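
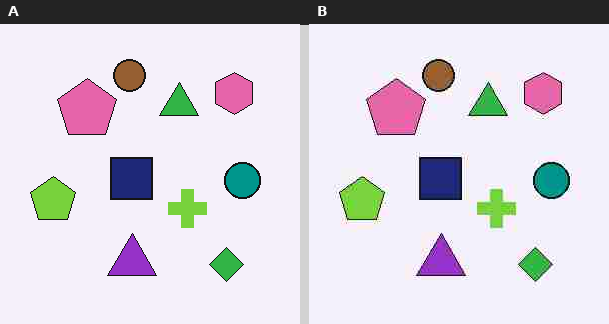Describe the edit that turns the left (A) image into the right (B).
Heavily JPEG-compressed with obvious blocking artifacts.

Blocky 8×8 compression artifacts appear around shape edges and the flat background shows ringing — characteristic JPEG degradation.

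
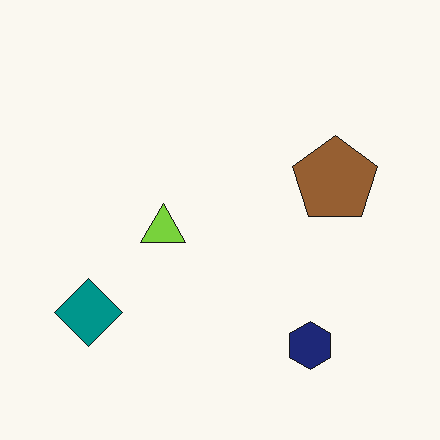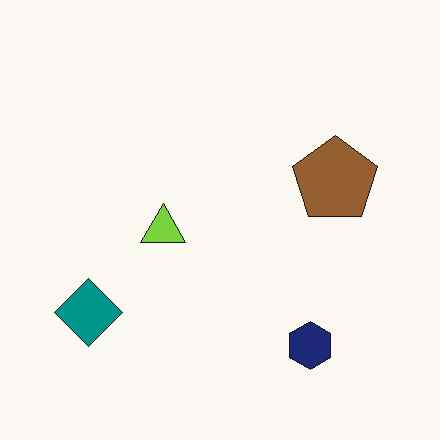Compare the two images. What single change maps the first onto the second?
The second image is the first JPEG-compressed with visible artifacts.

Blocky 8×8 compression artifacts appear around shape edges and the flat background shows ringing — characteristic JPEG degradation.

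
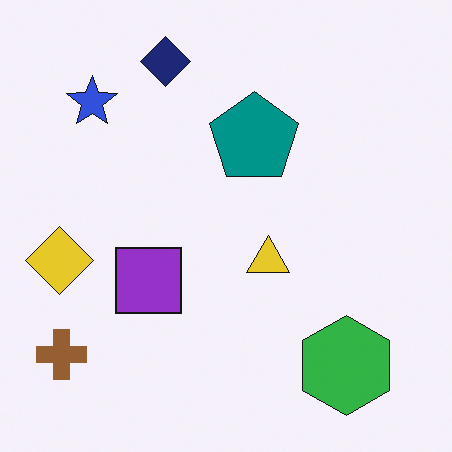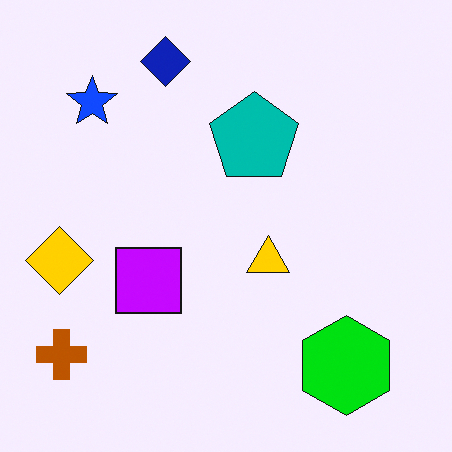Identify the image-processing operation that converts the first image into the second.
It was made much more vivid (saturation change).

All colors are more vivid — a global saturation change.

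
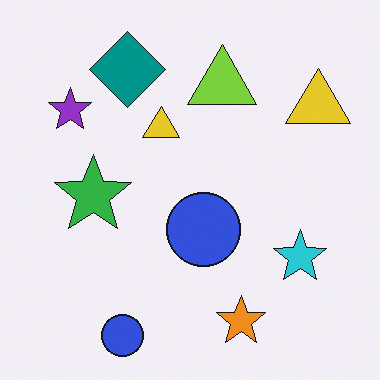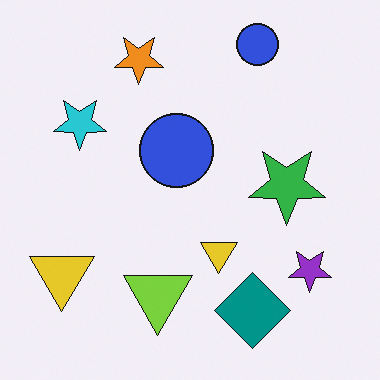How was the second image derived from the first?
The transformation is: rotated 180°.

The purple star sits in the top-left of the first image and the bottom-right of the second — consistent with a whole-image 180° rotation.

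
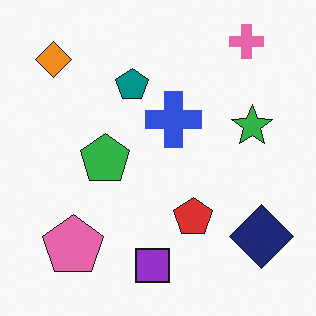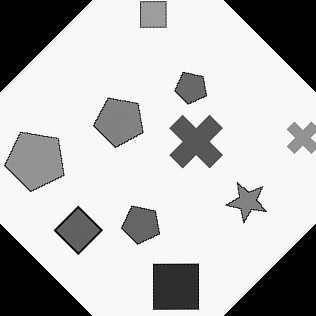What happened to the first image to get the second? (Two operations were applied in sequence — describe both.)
The transformation is: converted to grayscale, then rotated clockwise by a large amount — several tens of degrees.

All color is removed — every shape is now a shade of grey. Every shape is tilted by the same angle and the image corners show triangular fill wedges — a whole-image rotation by a non-right angle.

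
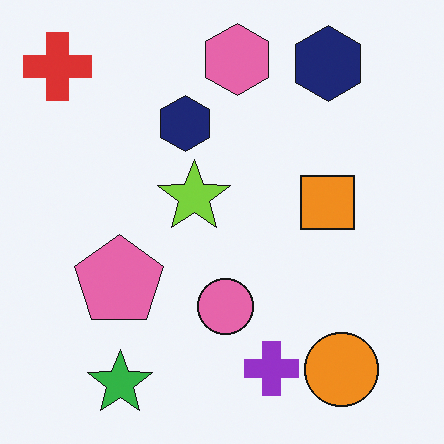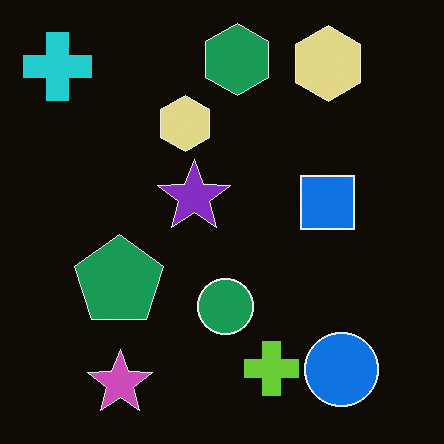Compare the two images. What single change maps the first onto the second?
This is the original image color-inverted (negative).

The light background has become dark and every shape's color is its complement — a photographic negative.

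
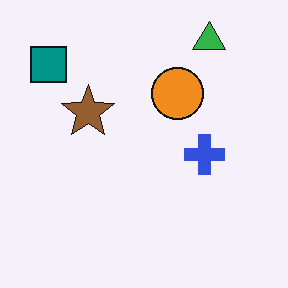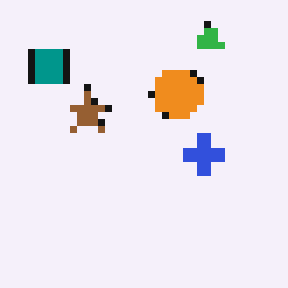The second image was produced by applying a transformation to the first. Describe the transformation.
The second image is the first moderately pixelated.

Shapes are reduced to large square blocks; fine edges and outlines are lost — a downscale-then-upscale (mosaic) effect.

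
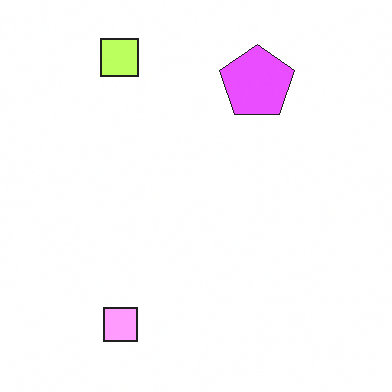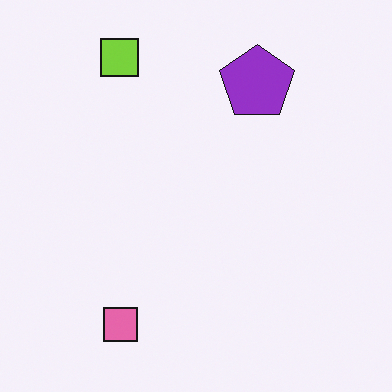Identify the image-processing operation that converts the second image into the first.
It was brightened a lot.

Every pixel — background and shapes alike — is uniformly brightened.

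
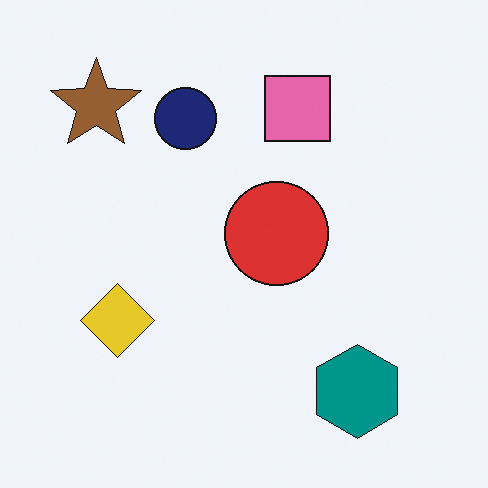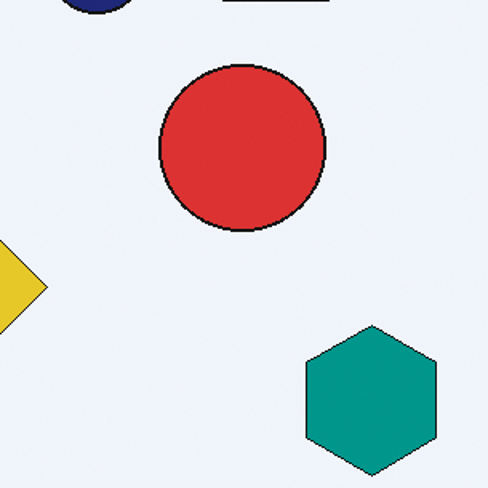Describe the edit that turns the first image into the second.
The image was cropped slightly and scaled back up.

The visible shapes are larger and the field of view is narrower; shapes near the original edges may be partly or wholly outside the frame — a crop-and-rescale.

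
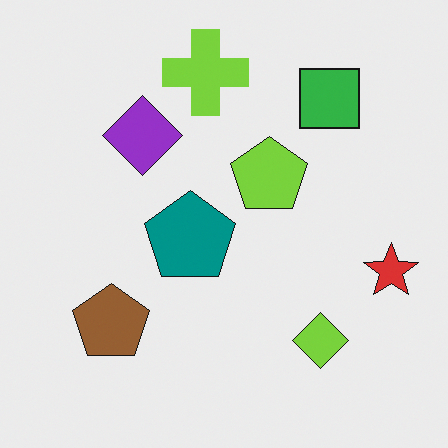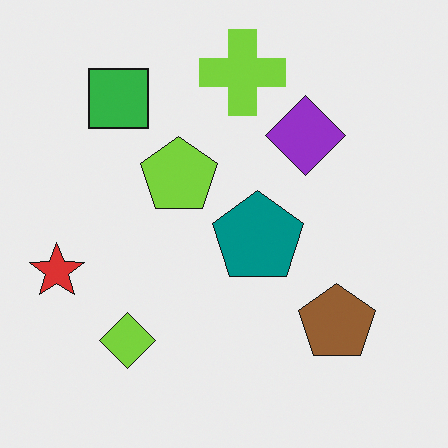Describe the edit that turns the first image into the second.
This is the original image flipped horizontally (left ↔ right).

The red star is in the right of the first image and the left of the second — shapes on opposite sides of the vertical midline have swapped in a mirror flip.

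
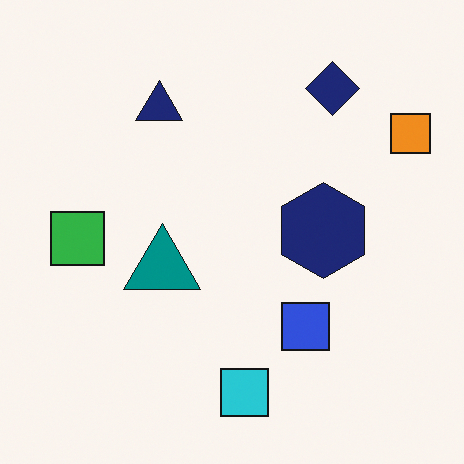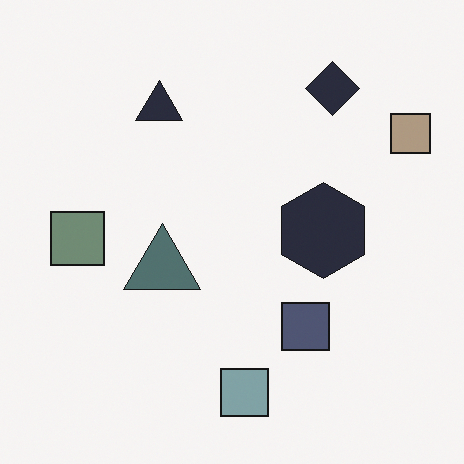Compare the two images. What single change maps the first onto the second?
Made much more muted (saturation change).

All colors are more muted and greyish — a global saturation change.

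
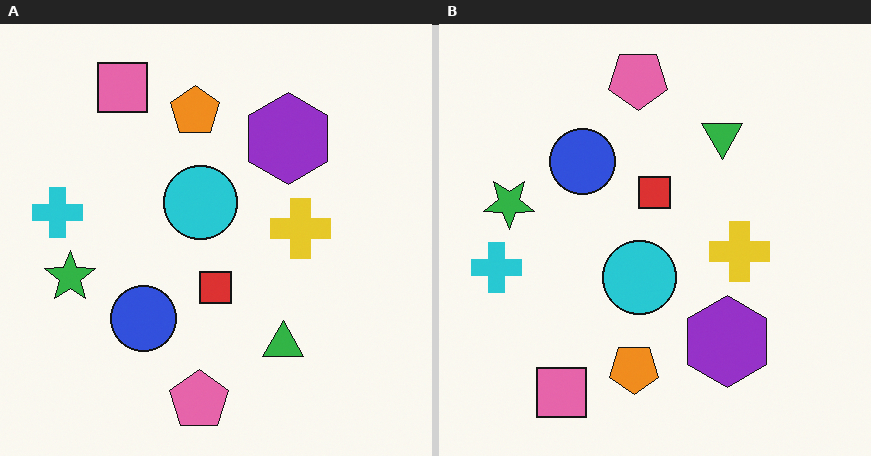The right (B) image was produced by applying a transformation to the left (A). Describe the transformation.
The transformation is: flipped vertically (top ↔ bottom).

The pink pentagon is in the bottom of the left (A) image and the top of the right (B) — shapes on opposite sides of the horizontal midline have swapped in a mirror flip.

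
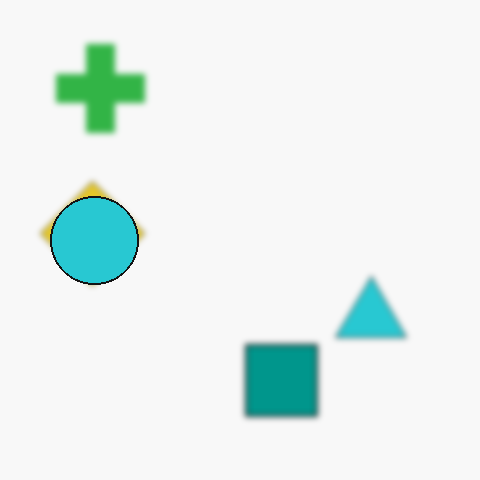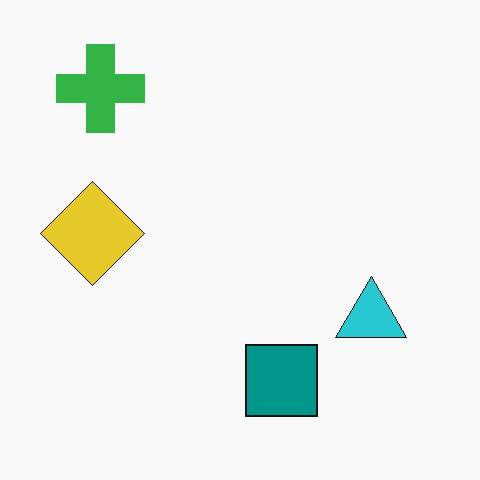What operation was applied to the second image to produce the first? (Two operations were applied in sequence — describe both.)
It was moderately blurred, then overlaid with an additional cyan circle.

Shape edges and outlines are uniformly softened across the whole image. A cyan circle appears in the first image that is absent from the second.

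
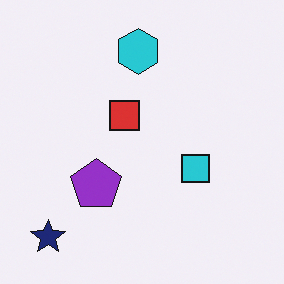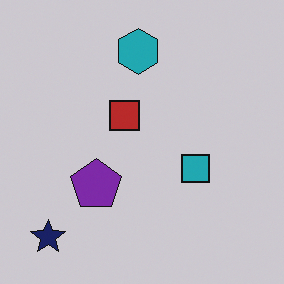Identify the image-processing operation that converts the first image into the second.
It was slightly darkened.

Every pixel — background and shapes alike — is uniformly darkened.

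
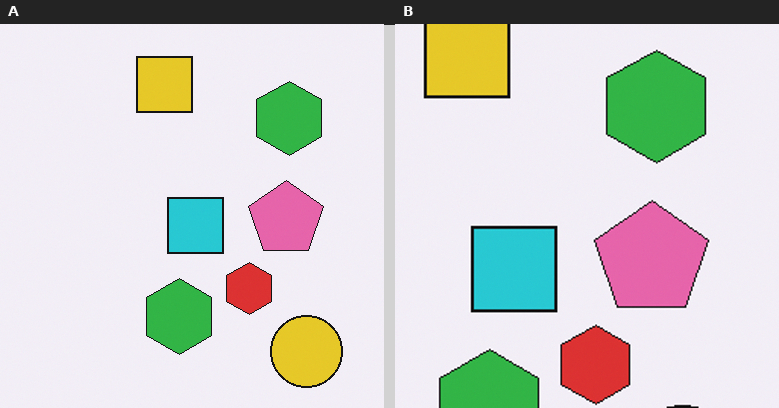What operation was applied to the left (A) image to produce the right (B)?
Cropped to a modestly smaller region and rescaled.

The visible shapes are larger and the field of view is narrower; shapes near the original edges may be partly or wholly outside the frame — a crop-and-rescale.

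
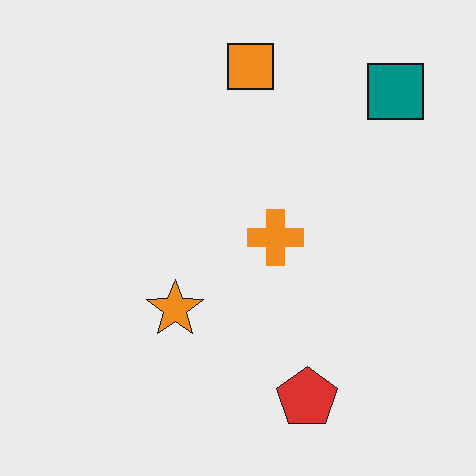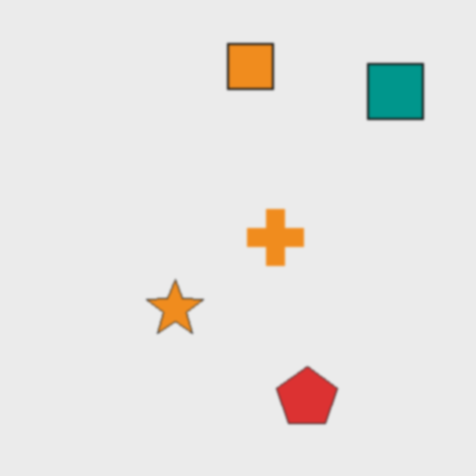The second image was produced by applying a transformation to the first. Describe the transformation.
Lightly blurred.

Shape edges and outlines are uniformly softened across the whole image.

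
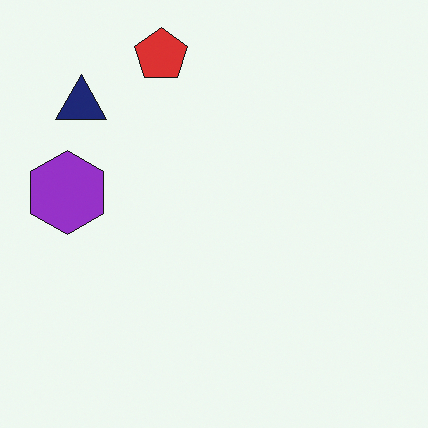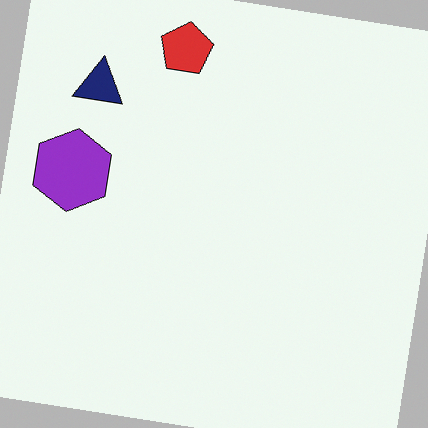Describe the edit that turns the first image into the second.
This is the original image rotated clockwise by a small amount.

Every shape is tilted by the same angle and the image corners show triangular fill wedges — a whole-image rotation by a non-right angle.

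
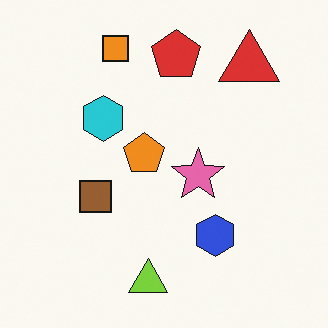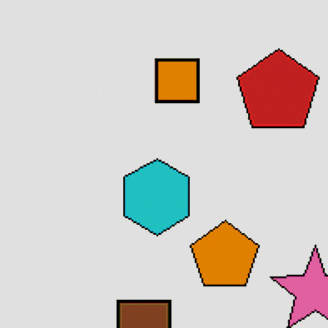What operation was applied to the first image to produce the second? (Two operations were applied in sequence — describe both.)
This is the original image cropped to a noticeably smaller region and rescaled, then moderately posterized.

The visible shapes are larger and the field of view is narrower; shapes near the original edges may be partly or wholly outside the frame — a crop-and-rescale. Each flat color has snapped to a coarser quantized level — most visibly, the near-white background has dropped to a flat grey.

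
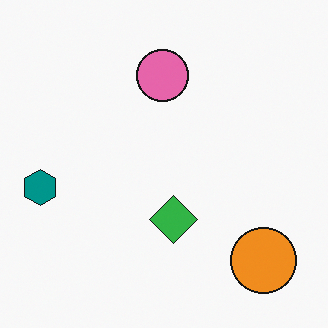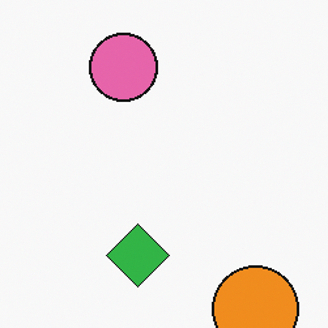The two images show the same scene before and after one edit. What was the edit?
This is the original image cropped slightly and scaled back up.

The visible shapes are larger and the field of view is narrower; shapes near the original edges may be partly or wholly outside the frame — a crop-and-rescale.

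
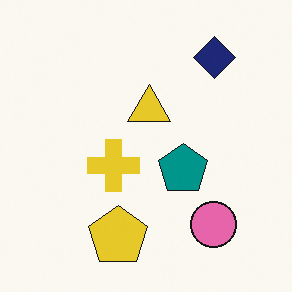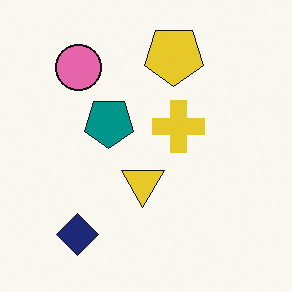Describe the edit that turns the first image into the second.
Rotated 180°.

The navy diamond sits in the top-right of the first image and the bottom-left of the second — consistent with a whole-image 180° rotation.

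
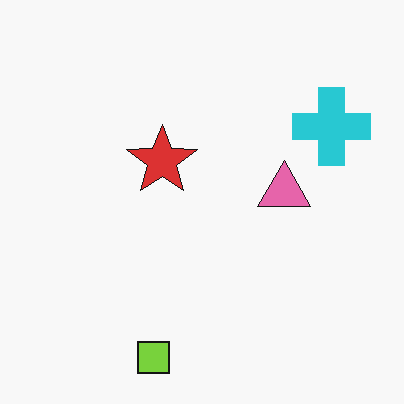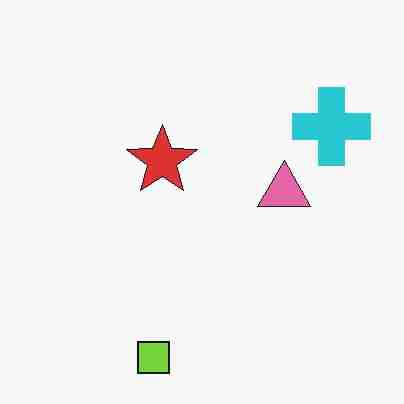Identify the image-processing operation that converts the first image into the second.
It was degraded with heavy JPEG compression.

Blocky 8×8 compression artifacts appear around shape edges and the flat background shows ringing — characteristic JPEG degradation.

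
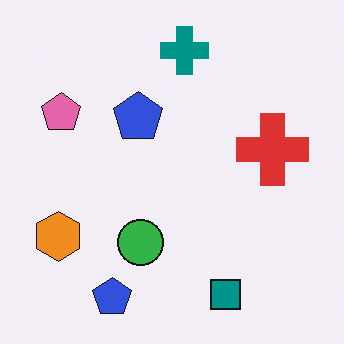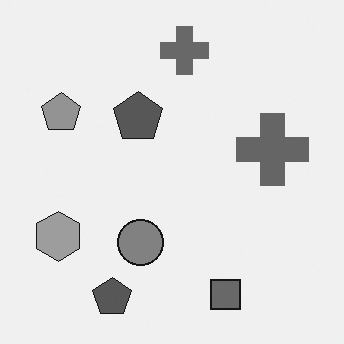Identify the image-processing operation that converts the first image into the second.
The transformation is: converted to grayscale.

All color is removed — every shape is now a shade of grey.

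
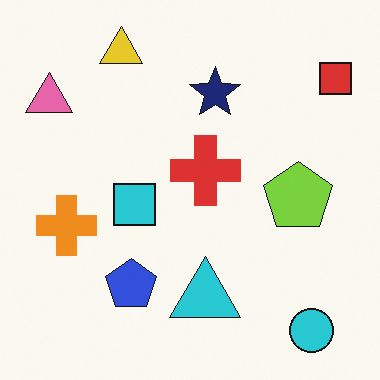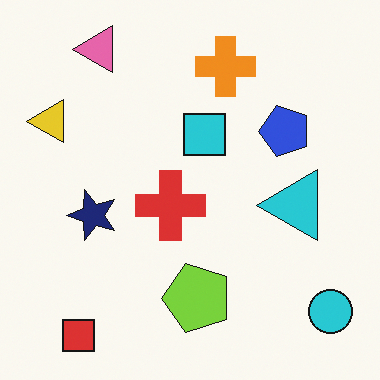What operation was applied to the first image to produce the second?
The image was transposed (reflected across the top-left ↔ bottom-right diagonal).

Shapes have swapped their row and column positions — what was in the top-right is now in the bottom-left — a diagonal reflection.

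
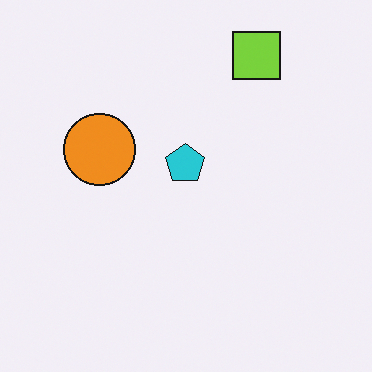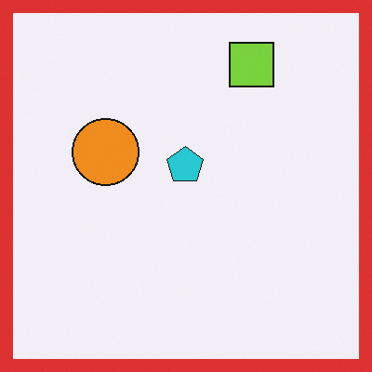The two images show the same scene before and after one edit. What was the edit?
The transformation is: framed with a red border.

A solid red frame runs around the edge of the second image, with the content slightly shrunk inside it.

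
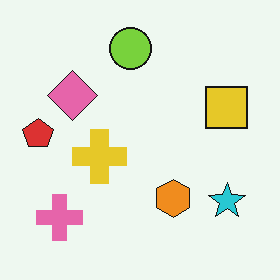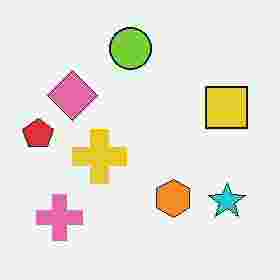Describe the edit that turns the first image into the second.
Heavily JPEG-compressed with obvious blocking artifacts.

Blocky 8×8 compression artifacts appear around shape edges and the flat background shows ringing — characteristic JPEG degradation.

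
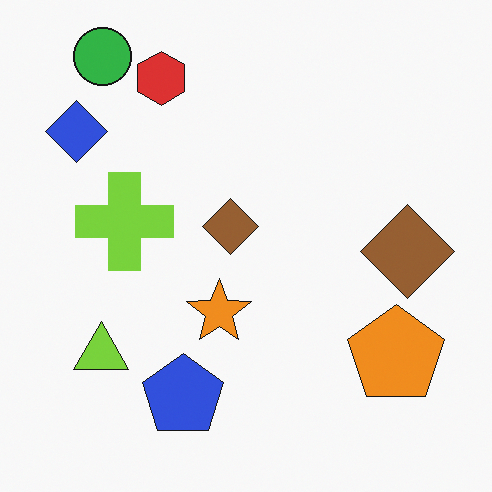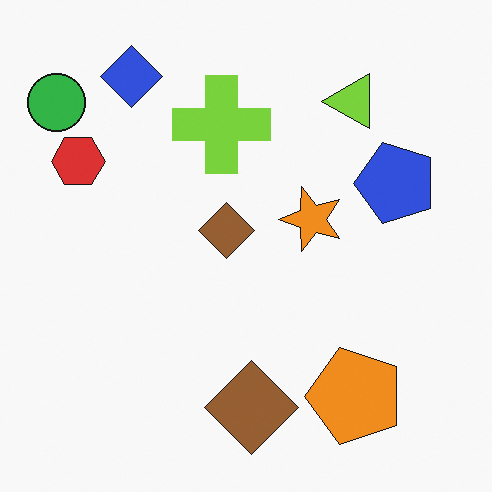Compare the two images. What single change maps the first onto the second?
This is the original image transposed (reflected across the top-left ↔ bottom-right diagonal).

Shapes have swapped their row and column positions — what was in the top-right is now in the bottom-left — a diagonal reflection.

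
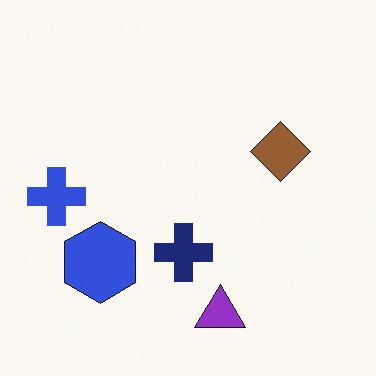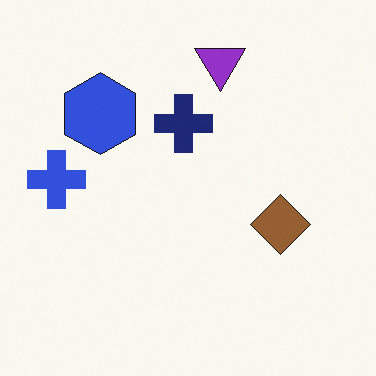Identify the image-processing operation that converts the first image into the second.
The second image is the first flipped vertically (top ↔ bottom).

The purple triangle is in the bottom of the first image and the top of the second — shapes on opposite sides of the horizontal midline have swapped in a mirror flip.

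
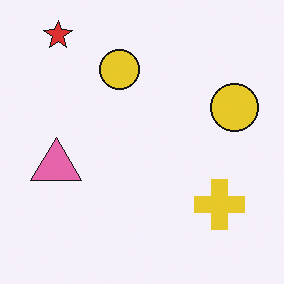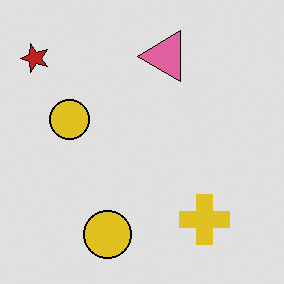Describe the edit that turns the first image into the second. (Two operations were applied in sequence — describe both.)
It was posterized to a reduced palette, then transposed (reflected across the top-left ↔ bottom-right diagonal).

Each flat color has snapped to a coarser quantized level — most visibly, the near-white background has dropped to a flat grey. Shapes have swapped their row and column positions — what was in the top-right is now in the bottom-left — a diagonal reflection.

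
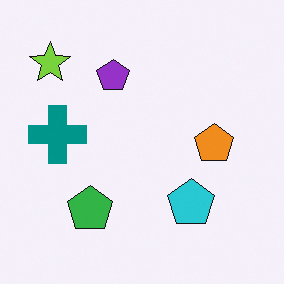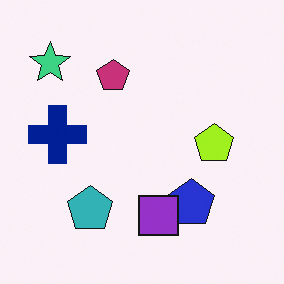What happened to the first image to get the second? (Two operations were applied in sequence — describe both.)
The second image is the first hue-shifted by a small amount, then overlaid with an additional purple square.

Every shape's color has rotated by the same amount around the hue wheel — a uniform hue shift. A purple square appears in the second image that is absent from the first.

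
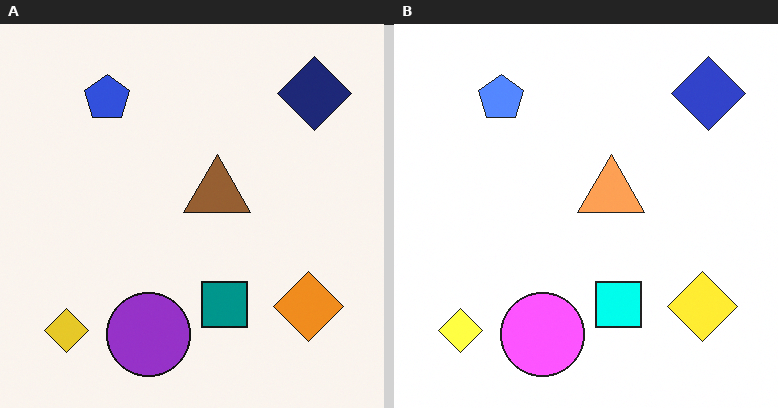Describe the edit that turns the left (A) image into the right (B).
The right (B) image is the left (A) substantially brightened.

Every pixel — background and shapes alike — is uniformly brightened.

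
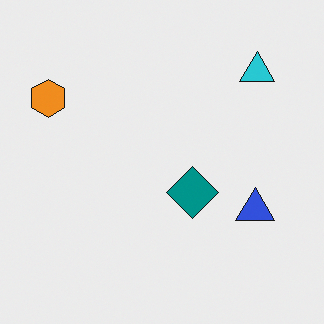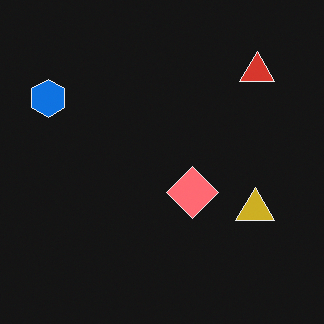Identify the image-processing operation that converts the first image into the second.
Color-inverted (negative).

The light background has become dark and every shape's color is its complement — a photographic negative.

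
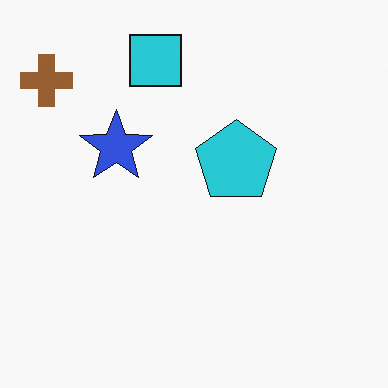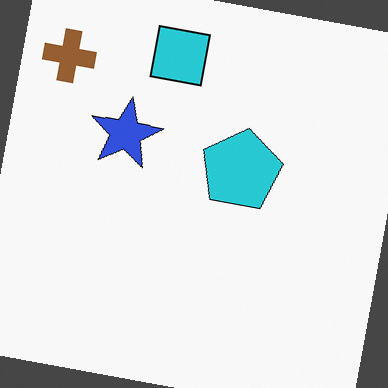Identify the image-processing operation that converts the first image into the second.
The second image is the first rotated clockwise by a slight angle.

Every shape is tilted by the same angle and the image corners show triangular fill wedges — a whole-image rotation by a non-right angle.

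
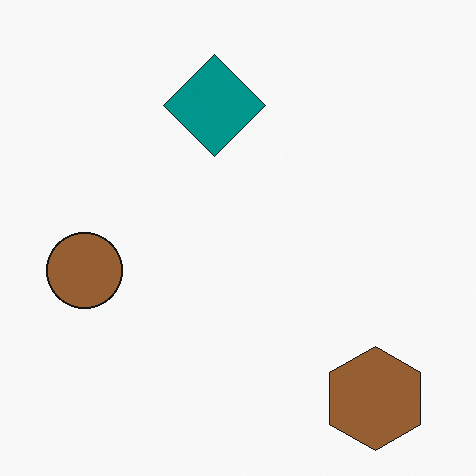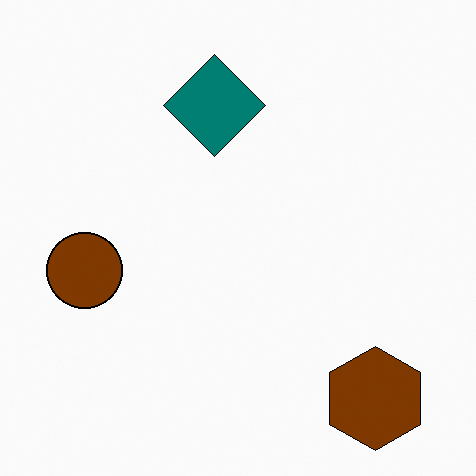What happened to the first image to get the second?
This is the original image given slightly increased contrast.

Tones are pushed away from mid-grey across the whole image — a global contrast change.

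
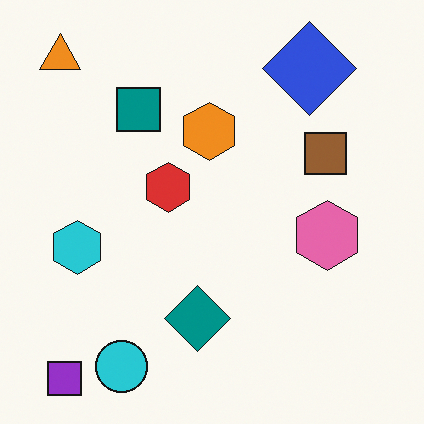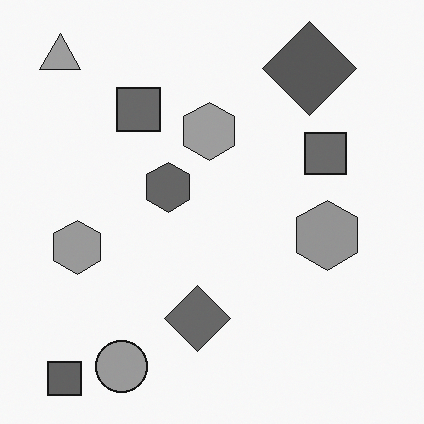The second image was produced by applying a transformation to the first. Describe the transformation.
It was converted to grayscale.

All color is removed — every shape is now a shade of grey.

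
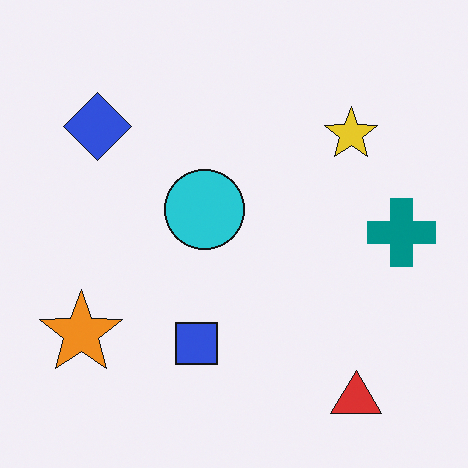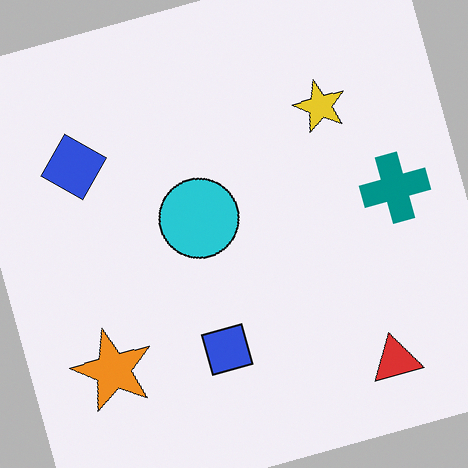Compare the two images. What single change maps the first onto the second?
The second image is the first rotated counter-clockwise by a moderate amount.

Every shape is tilted by the same angle and the image corners show triangular fill wedges — a whole-image rotation by a non-right angle.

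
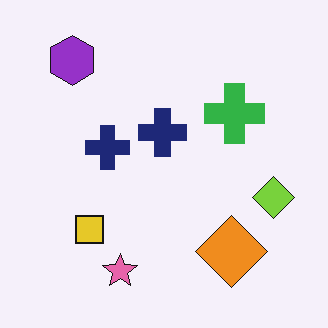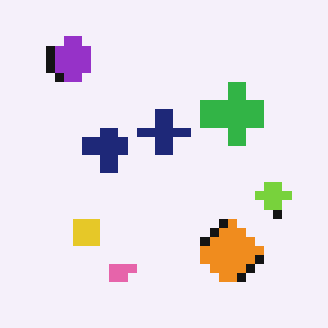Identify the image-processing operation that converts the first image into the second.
Coarsely pixelated.

Shapes are reduced to large square blocks; fine edges and outlines are lost — a downscale-then-upscale (mosaic) effect.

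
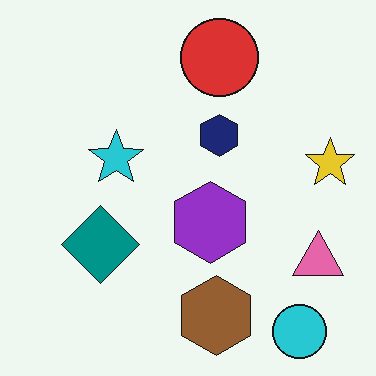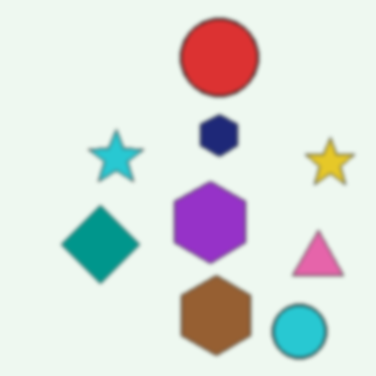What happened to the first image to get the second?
This is the original image slightly softened.

Shape edges and outlines are uniformly softened across the whole image.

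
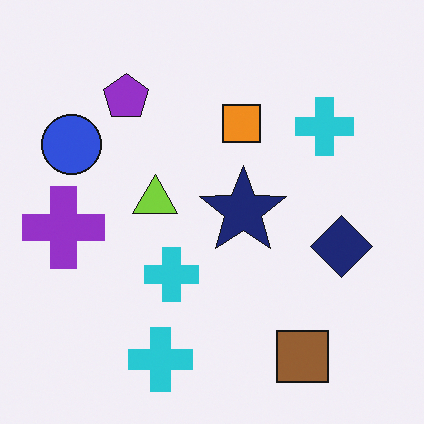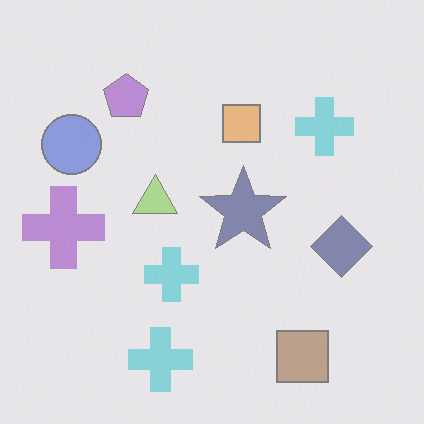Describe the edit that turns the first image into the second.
Given much lower contrast.

Tones are pushed toward mid-grey across the whole image — a global contrast change.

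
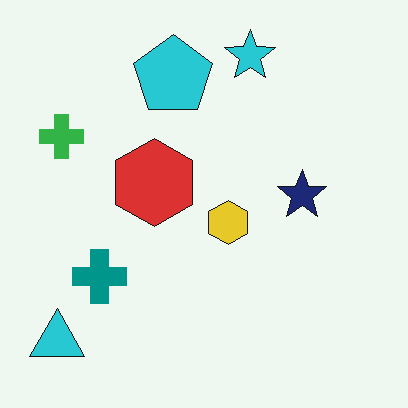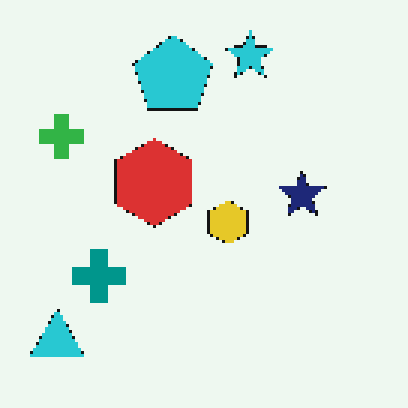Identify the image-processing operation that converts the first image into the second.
The second image is the first lightly pixelated (a mild mosaic effect).

Shapes are reduced to large square blocks; fine edges and outlines are lost — a downscale-then-upscale (mosaic) effect.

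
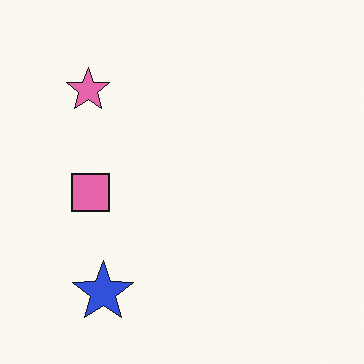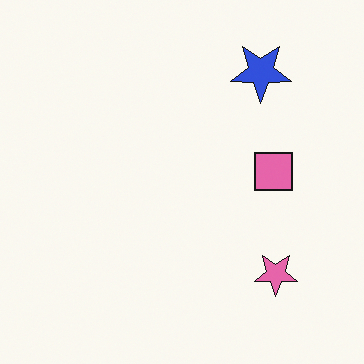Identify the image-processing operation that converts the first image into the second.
The second image is the first rotated 180°.

The blue star sits in the bottom-left of the first image and the top-right of the second — consistent with a whole-image 180° rotation.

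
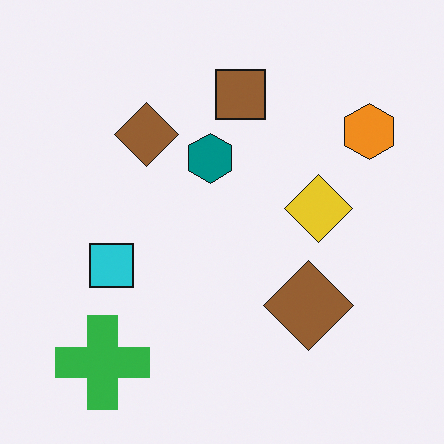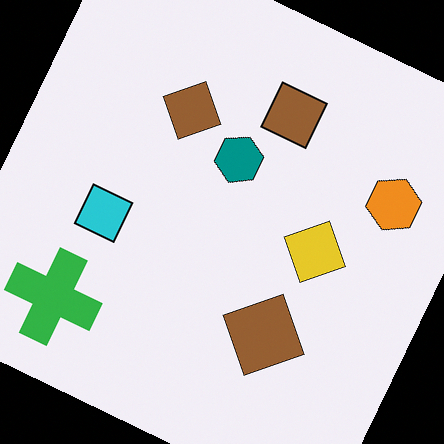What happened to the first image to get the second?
The image was rotated clockwise by a clearly visible amount.

Every shape is tilted by the same angle and the image corners show triangular fill wedges — a whole-image rotation by a non-right angle.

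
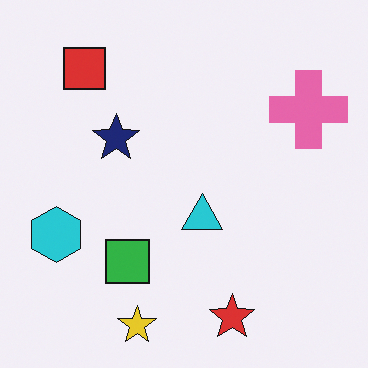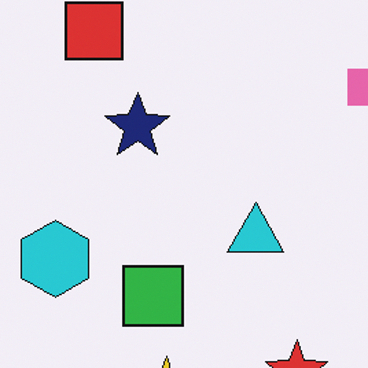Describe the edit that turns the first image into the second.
The image was cropped to a modestly smaller region and rescaled.

The visible shapes are larger and the field of view is narrower; shapes near the original edges may be partly or wholly outside the frame — a crop-and-rescale.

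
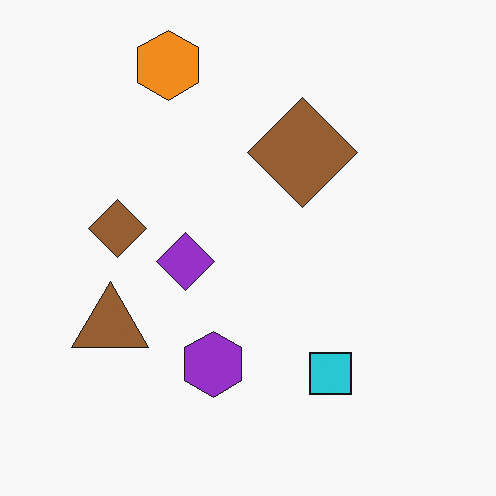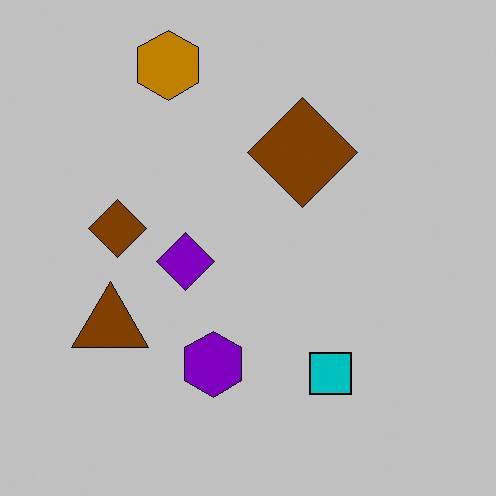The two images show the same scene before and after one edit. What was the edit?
The transformation is: heavily posterized to just a handful of flat colors.

Each flat color has snapped to a coarser quantized level — most visibly, the near-white background has dropped to a flat grey.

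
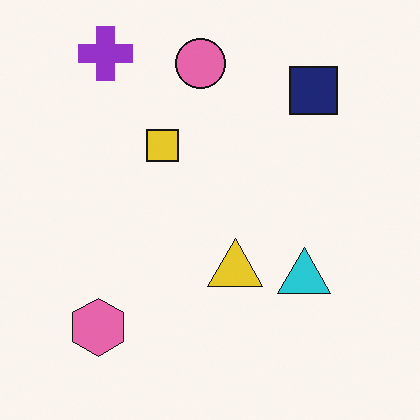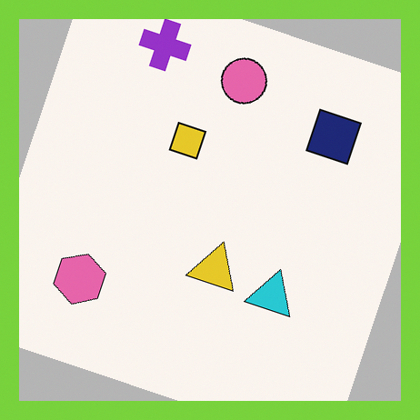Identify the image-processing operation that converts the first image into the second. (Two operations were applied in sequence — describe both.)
The transformation is: rotated clockwise by a moderate amount, then framed with a lime border.

Every shape is tilted by the same angle and the image corners show triangular fill wedges — a whole-image rotation by a non-right angle. A solid lime frame runs around the edge of the second image, with the content slightly shrunk inside it.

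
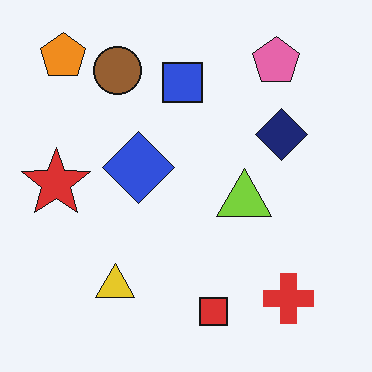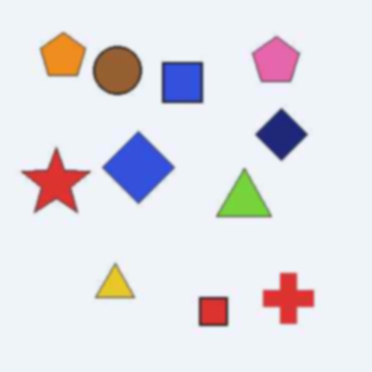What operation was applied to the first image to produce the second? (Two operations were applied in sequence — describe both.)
The transformation is: JPEG-compressed with visible artifacts, then lightly blurred.

Blocky 8×8 compression artifacts appear around shape edges and the flat background shows ringing — characteristic JPEG degradation. Shape edges and outlines are uniformly softened across the whole image.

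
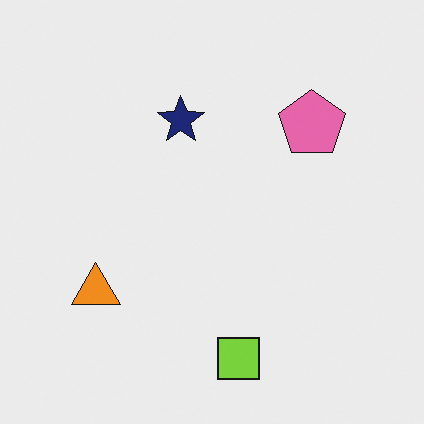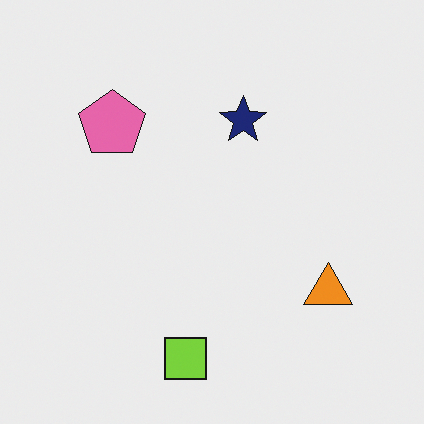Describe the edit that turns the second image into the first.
It was flipped horizontally (left ↔ right).

The orange triangle is in the bottom-right of the second image and the bottom-left of the first — shapes on opposite sides of the vertical midline have swapped in a mirror flip.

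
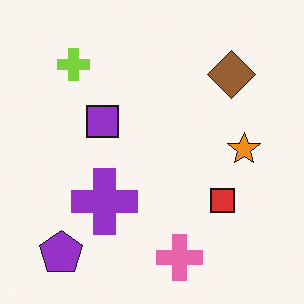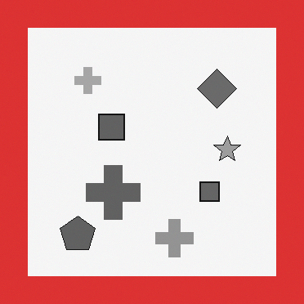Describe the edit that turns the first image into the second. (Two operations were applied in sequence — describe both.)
The second image is the first converted to grayscale, then framed with a red border.

All color is removed — every shape is now a shade of grey. A solid red frame runs around the edge of the second image, with the content slightly shrunk inside it.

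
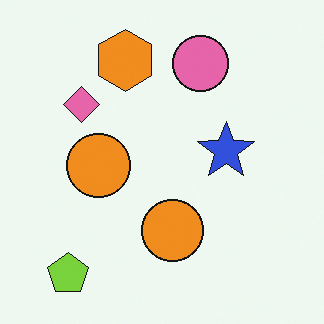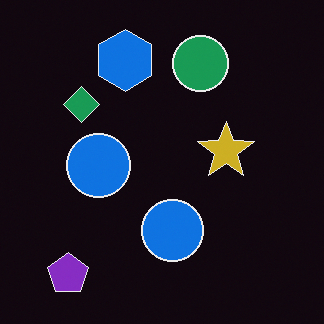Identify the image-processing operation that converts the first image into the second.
Color-inverted (negative).

The light background has become dark and every shape's color is its complement — a photographic negative.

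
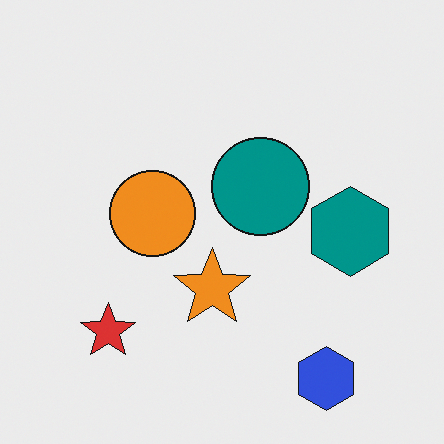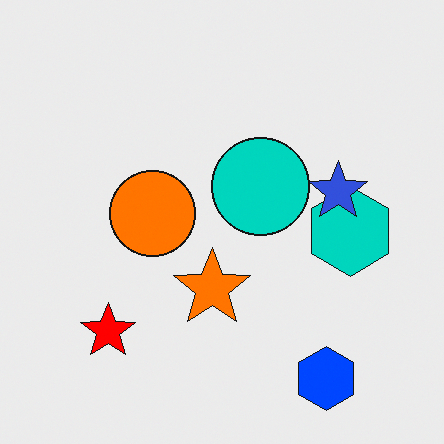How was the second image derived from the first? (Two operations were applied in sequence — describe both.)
It was made much more vivid (saturation change), then overlaid with an additional blue star.

All colors are more vivid — a global saturation change. A blue star appears in the second image that is absent from the first.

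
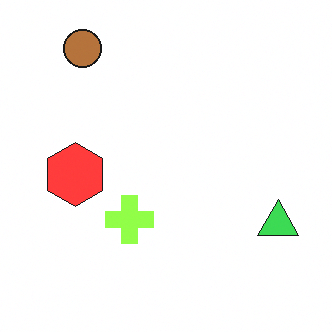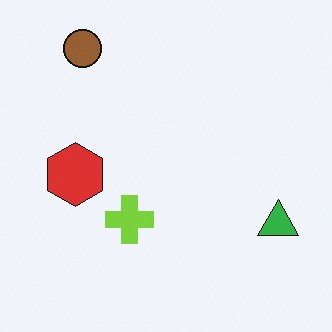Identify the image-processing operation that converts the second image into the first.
Slightly brightened.

Every pixel — background and shapes alike — is uniformly brightened.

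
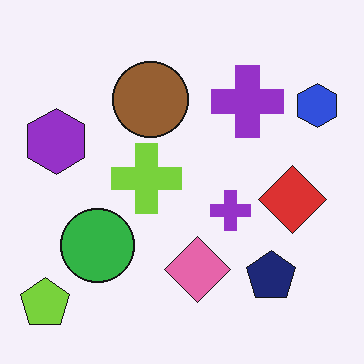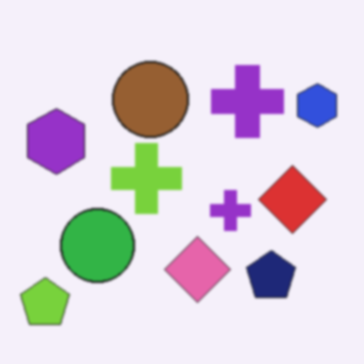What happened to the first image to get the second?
Given a subtle gaussian blur.

Shape edges and outlines are uniformly softened across the whole image.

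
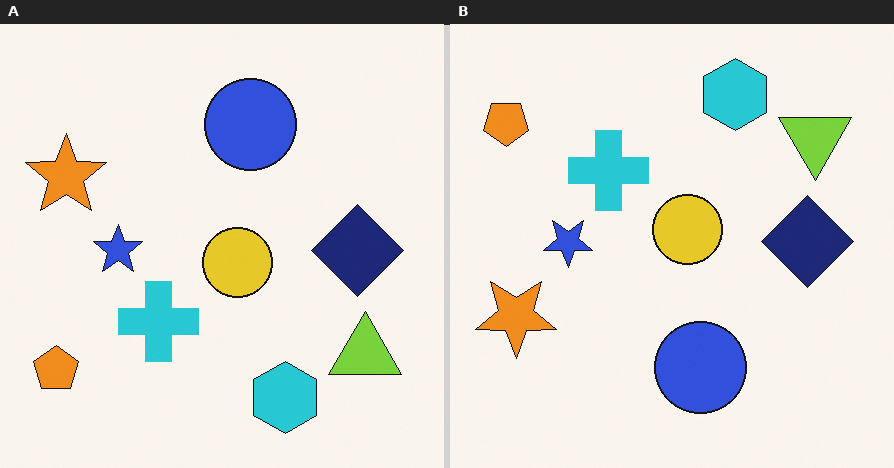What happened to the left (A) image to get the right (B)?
It was flipped vertically (top ↔ bottom).

The cyan hexagon is in the bottom of the left (A) image and the top of the right (B) — shapes on opposite sides of the horizontal midline have swapped in a mirror flip.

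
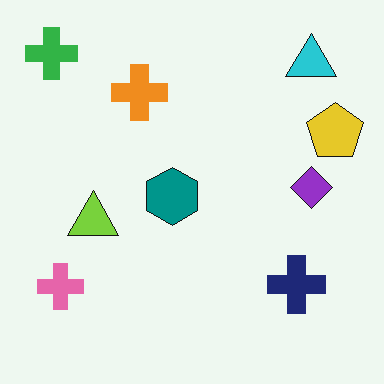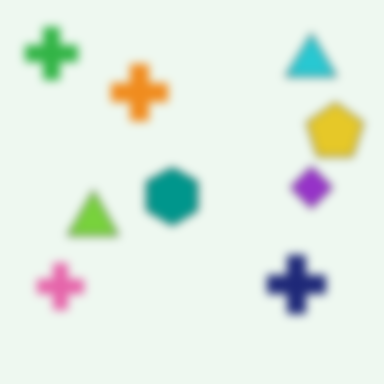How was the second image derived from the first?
The image was moderately blurred.

Shape edges and outlines are uniformly softened across the whole image.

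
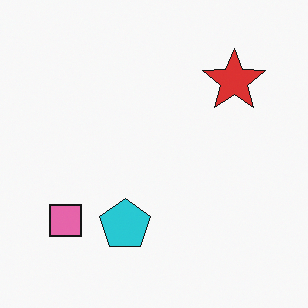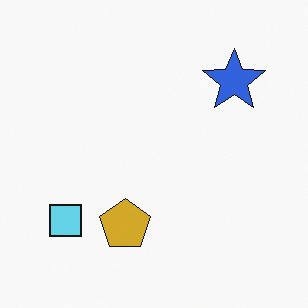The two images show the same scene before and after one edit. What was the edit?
The transformation is: hue-shifted by a large amount.

Every shape's color has rotated by the same amount around the hue wheel — a uniform hue shift.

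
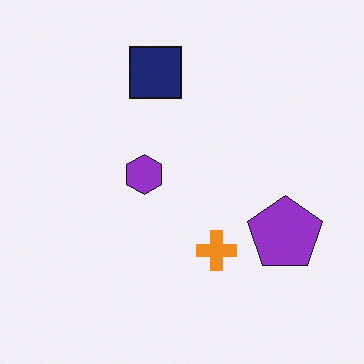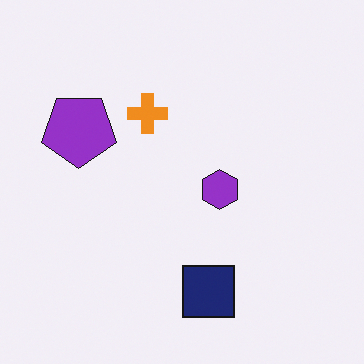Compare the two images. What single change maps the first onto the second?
This is the original image rotated 180°.

The purple pentagon sits in the right of the first image and the left of the second — consistent with a whole-image 180° rotation.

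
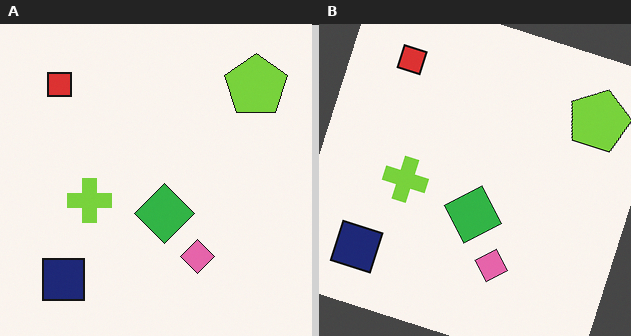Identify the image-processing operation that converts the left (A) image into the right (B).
It was rotated clockwise by a moderate amount.

Every shape is tilted by the same angle and the image corners show triangular fill wedges — a whole-image rotation by a non-right angle.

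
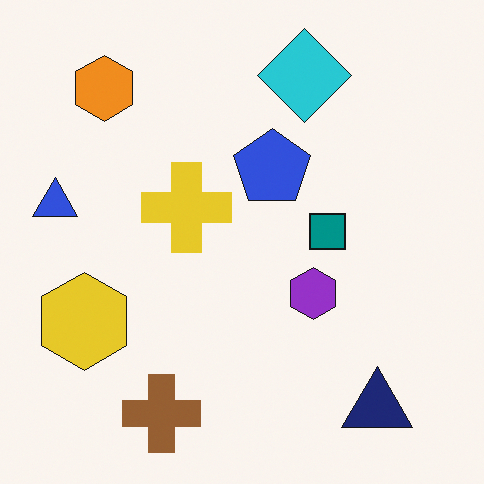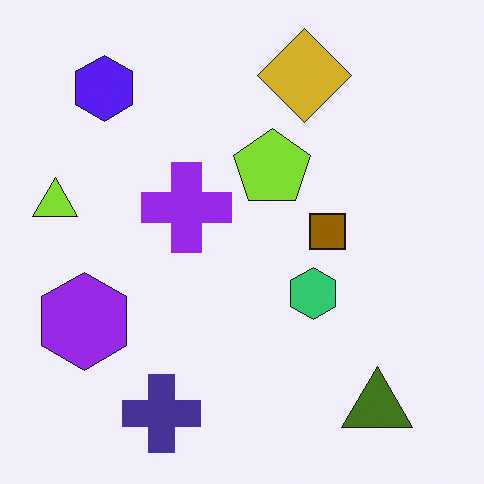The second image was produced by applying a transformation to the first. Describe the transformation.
Hue-shifted by a large amount.

Every shape's color has rotated by the same amount around the hue wheel — a uniform hue shift.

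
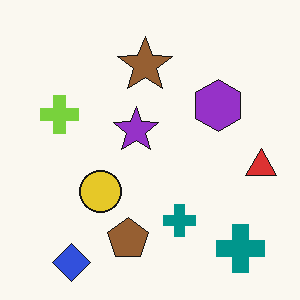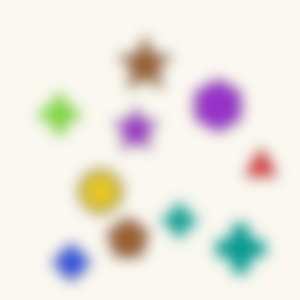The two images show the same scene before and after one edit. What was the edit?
The transformation is: heavily blurred.

Shape edges and outlines are uniformly softened across the whole image.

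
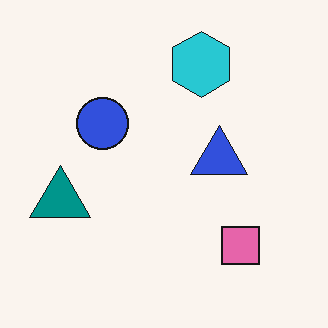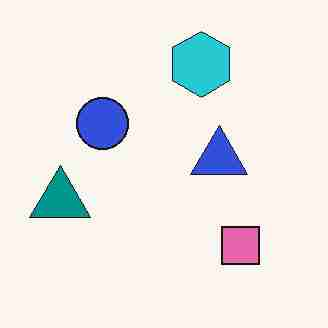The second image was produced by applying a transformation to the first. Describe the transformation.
It was degraded with heavy JPEG compression.

Blocky 8×8 compression artifacts appear around shape edges and the flat background shows ringing — characteristic JPEG degradation.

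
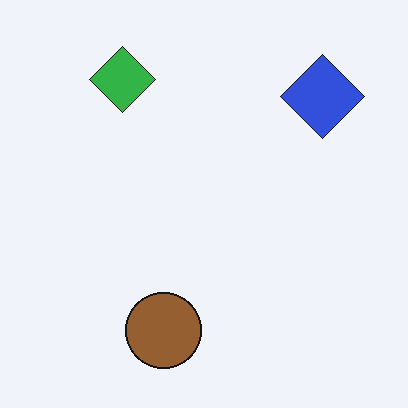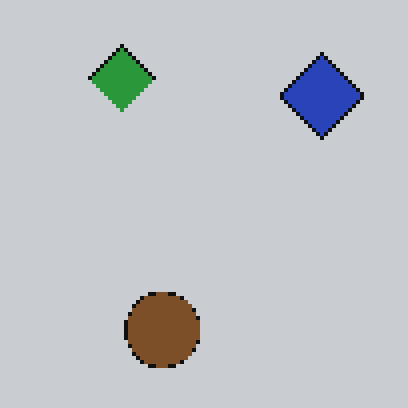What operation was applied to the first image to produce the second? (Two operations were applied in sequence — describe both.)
Darkened a little, then lightly pixelated (a mild mosaic effect).

Every pixel — background and shapes alike — is uniformly darkened. Shapes are reduced to large square blocks; fine edges and outlines are lost — a downscale-then-upscale (mosaic) effect.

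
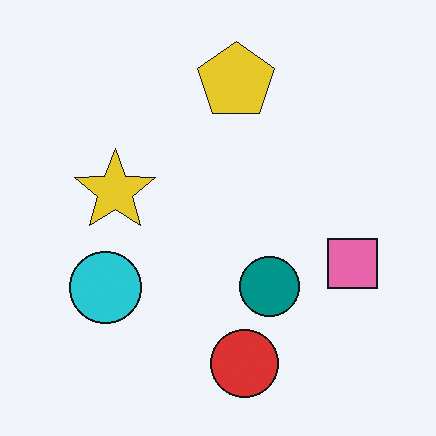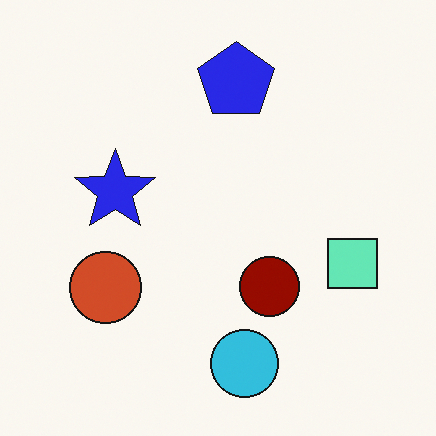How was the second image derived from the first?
Hue-shifted through roughly half the color wheel.

Every shape's color has rotated by the same amount around the hue wheel — a uniform hue shift.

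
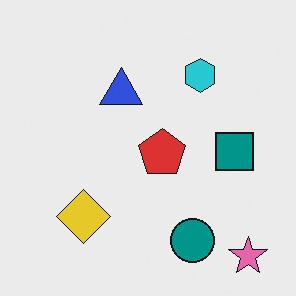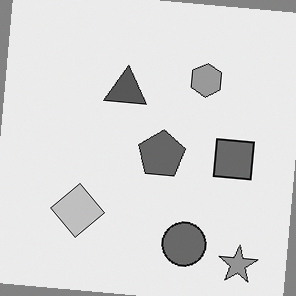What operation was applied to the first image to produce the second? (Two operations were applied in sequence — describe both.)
The image was converted to grayscale, then rotated clockwise by a small amount.

All color is removed — every shape is now a shade of grey. Every shape is tilted by the same angle and the image corners show triangular fill wedges — a whole-image rotation by a non-right angle.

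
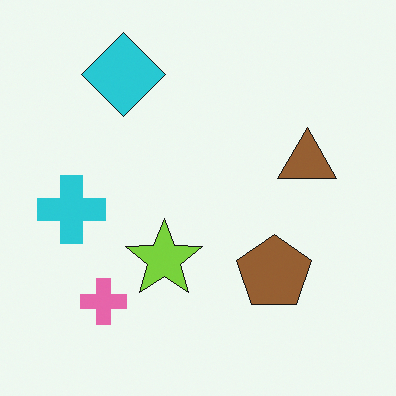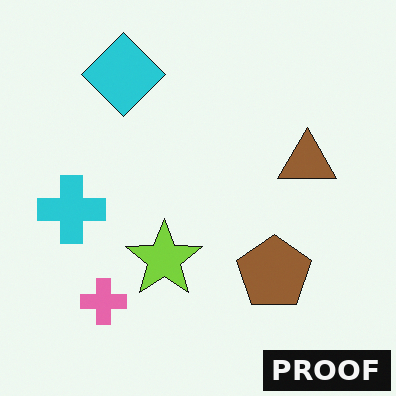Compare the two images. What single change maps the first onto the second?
The transformation is: watermarked with the text "PROOF" in the lower-right corner.

A dark label reading "PROOF" appears in the lower-right corner.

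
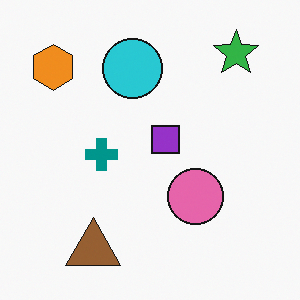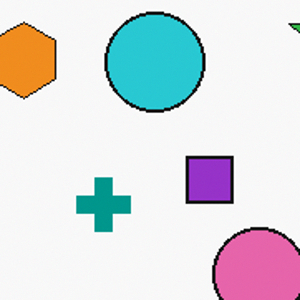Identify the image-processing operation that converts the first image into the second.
The image was cropped to a noticeably smaller region and rescaled.

The visible shapes are larger and the field of view is narrower; shapes near the original edges may be partly or wholly outside the frame — a crop-and-rescale.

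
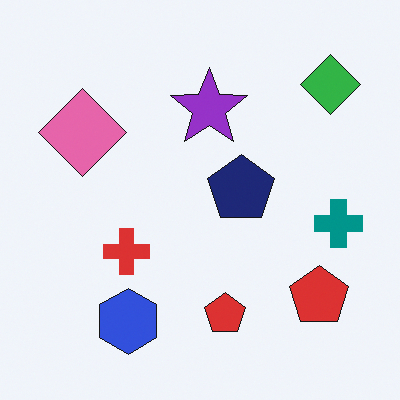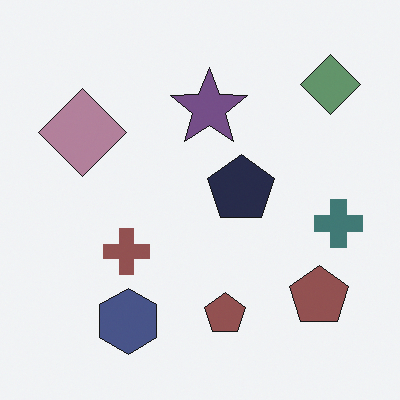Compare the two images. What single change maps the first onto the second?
The image was heavily desaturated.

All colors are more muted and greyish — a global saturation change.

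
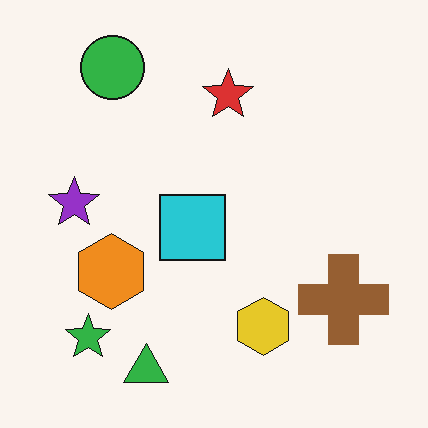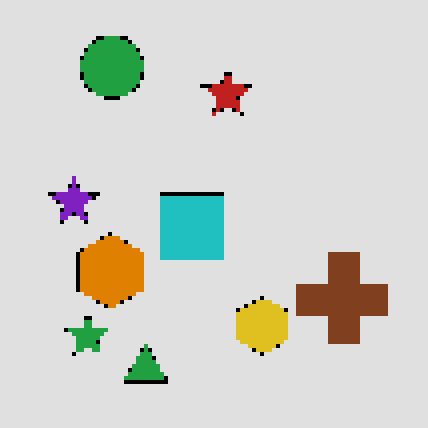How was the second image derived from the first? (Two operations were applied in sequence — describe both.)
The image was mildly pixelated, then posterized to a reduced palette.

Shapes are reduced to large square blocks; fine edges and outlines are lost — a downscale-then-upscale (mosaic) effect. Each flat color has snapped to a coarser quantized level — most visibly, the near-white background has dropped to a flat grey.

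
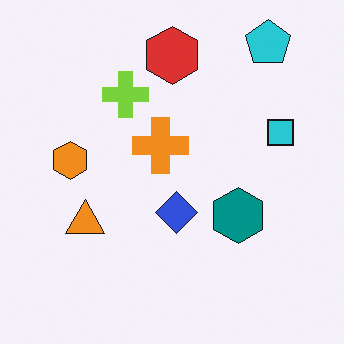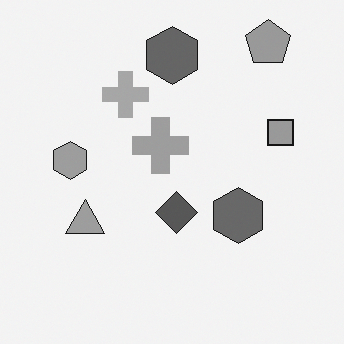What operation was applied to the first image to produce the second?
The transformation is: converted to grayscale.

All color is removed — every shape is now a shade of grey.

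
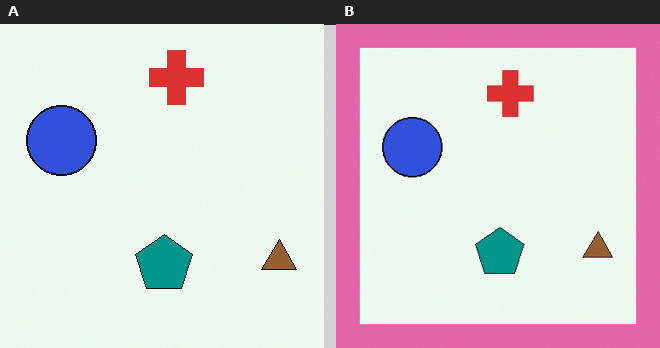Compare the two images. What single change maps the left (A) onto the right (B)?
Framed with a pink border.

A solid pink frame runs around the edge of the right (B) image, with the content slightly shrunk inside it.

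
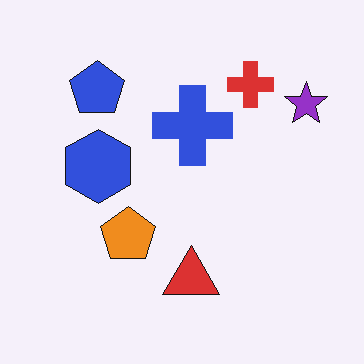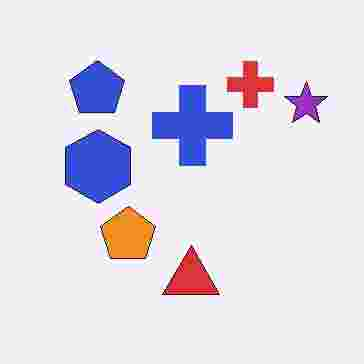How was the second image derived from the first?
This is the original image heavily JPEG-compressed with obvious blocking artifacts.

Blocky 8×8 compression artifacts appear around shape edges and the flat background shows ringing — characteristic JPEG degradation.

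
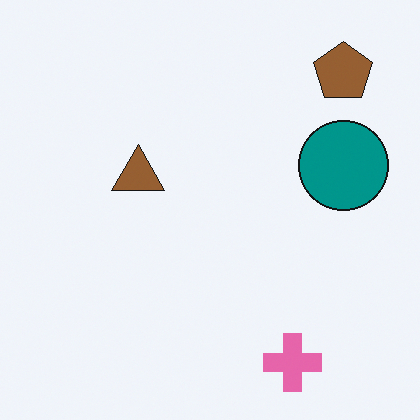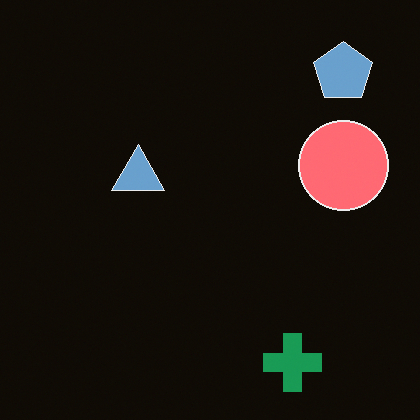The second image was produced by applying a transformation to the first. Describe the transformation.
The image was color-inverted (negative).

The light background has become dark and every shape's color is its complement — a photographic negative.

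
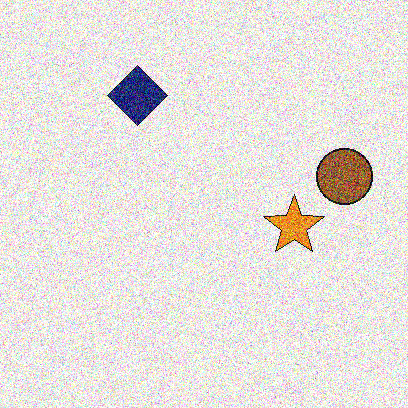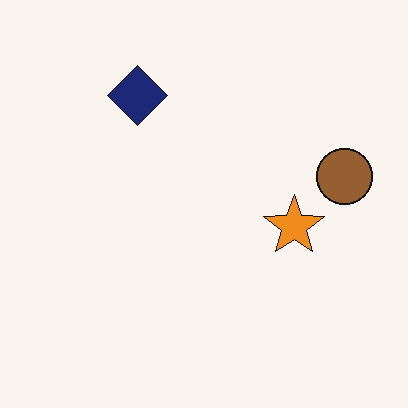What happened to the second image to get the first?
It was degraded with strong gaussian noise.

Random speckle covers the whole image, including the flat background.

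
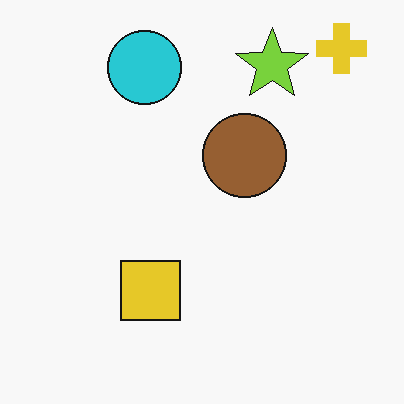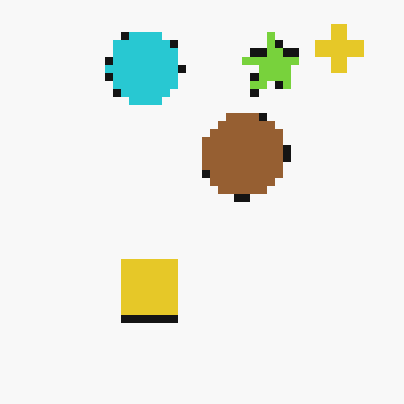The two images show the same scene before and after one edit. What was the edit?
Moderately pixelated.

Shapes are reduced to large square blocks; fine edges and outlines are lost — a downscale-then-upscale (mosaic) effect.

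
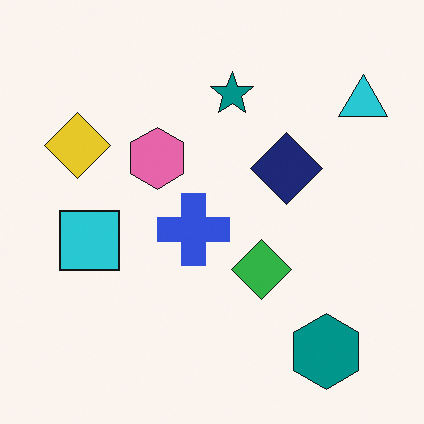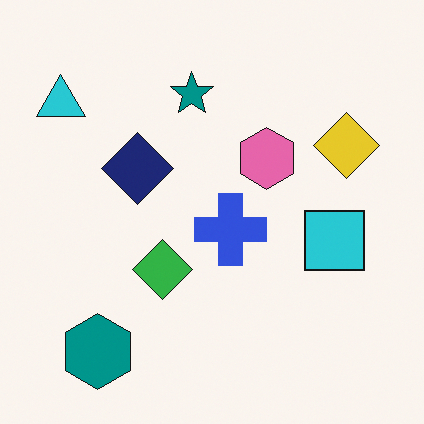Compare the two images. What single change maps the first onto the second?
This is the original image flipped horizontally (left ↔ right).

The cyan triangle is in the top-right of the first image and the top-left of the second — shapes on opposite sides of the vertical midline have swapped in a mirror flip.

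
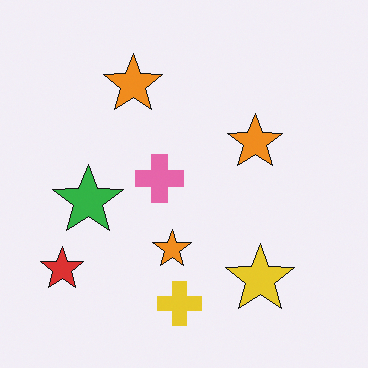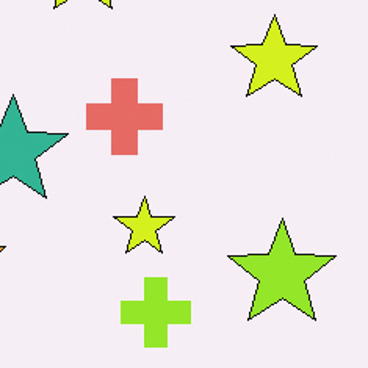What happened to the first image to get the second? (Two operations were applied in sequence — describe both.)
It was cropped to a modestly smaller region and rescaled, then hue-shifted by a small amount.

The visible shapes are larger and the field of view is narrower; shapes near the original edges may be partly or wholly outside the frame — a crop-and-rescale. Every shape's color has rotated by the same amount around the hue wheel — a uniform hue shift.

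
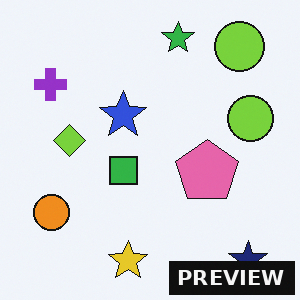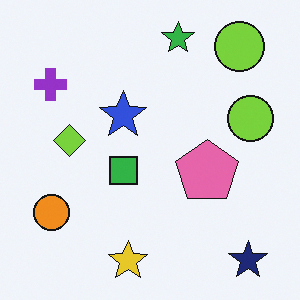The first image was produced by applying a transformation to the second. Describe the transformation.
Watermarked with the text "PREVIEW" in the lower-right corner.

A dark label reading "PREVIEW" appears in the lower-right corner.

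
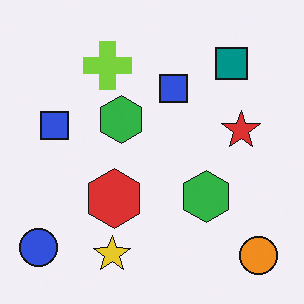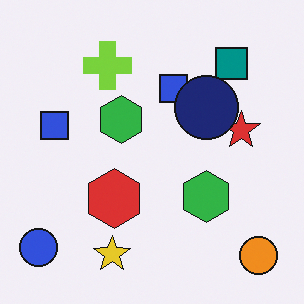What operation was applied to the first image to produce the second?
The image was overlaid with an additional navy circle.

A navy circle appears in the second image that is absent from the first.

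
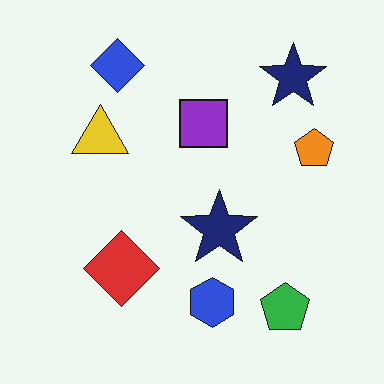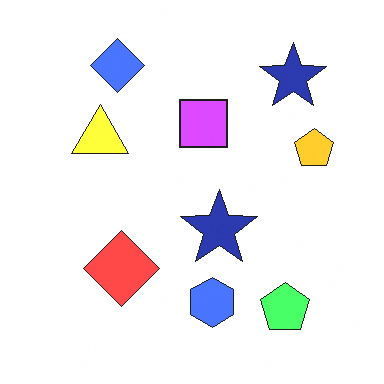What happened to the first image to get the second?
Brightened a lot.

Every pixel — background and shapes alike — is uniformly brightened.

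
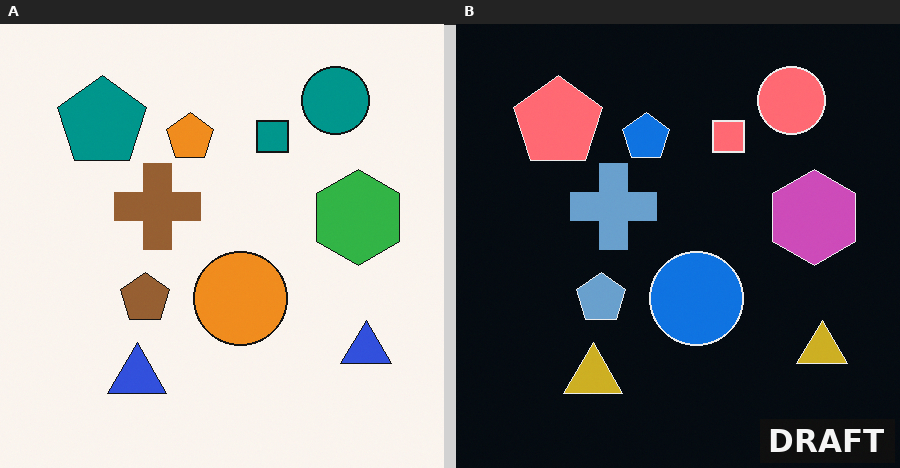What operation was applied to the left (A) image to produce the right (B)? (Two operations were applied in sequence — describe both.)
Color-inverted (negative), then watermarked with the text "DRAFT" in the lower-right corner.

The light background has become dark and every shape's color is its complement — a photographic negative. A dark label reading "DRAFT" appears in the lower-right corner.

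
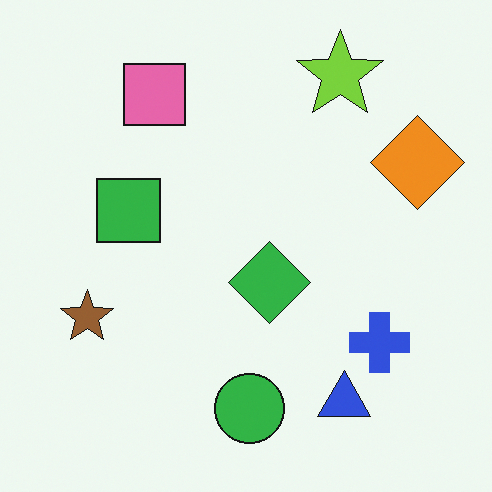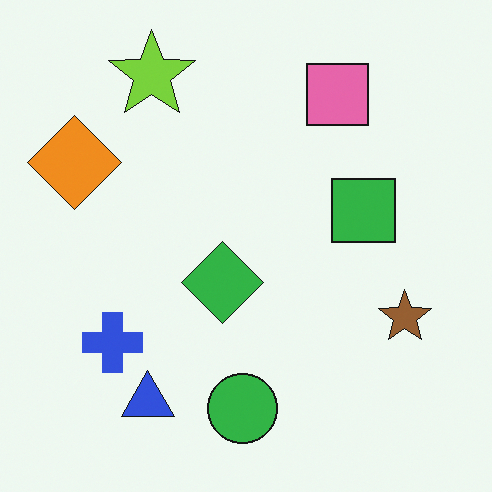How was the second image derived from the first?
The image was flipped horizontally (left ↔ right).

The orange diamond is in the top-right of the first image and the top-left of the second — shapes on opposite sides of the vertical midline have swapped in a mirror flip.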